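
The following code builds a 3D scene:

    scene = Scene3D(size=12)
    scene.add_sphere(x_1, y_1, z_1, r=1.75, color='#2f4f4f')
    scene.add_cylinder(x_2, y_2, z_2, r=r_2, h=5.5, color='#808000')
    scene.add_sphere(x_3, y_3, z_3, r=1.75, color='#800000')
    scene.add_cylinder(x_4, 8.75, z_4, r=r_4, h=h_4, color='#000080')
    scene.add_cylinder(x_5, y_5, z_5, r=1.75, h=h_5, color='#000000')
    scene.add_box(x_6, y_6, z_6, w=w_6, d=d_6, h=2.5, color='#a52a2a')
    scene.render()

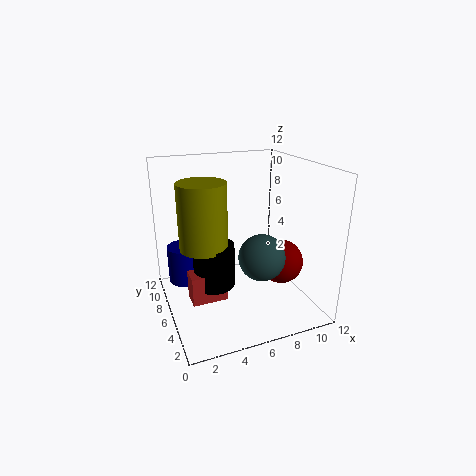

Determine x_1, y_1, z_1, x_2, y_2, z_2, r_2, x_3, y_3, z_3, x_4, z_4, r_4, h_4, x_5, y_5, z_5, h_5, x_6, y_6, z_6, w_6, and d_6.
x_1 = 6.5
y_1 = 2.5
z_1 = 5.75
x_2 = 3.25
y_2 = 6.75
z_2 = 5.25
r_2 = 2
x_3 = 8.75
y_3 = 3.5
z_3 = 4.5
x_4 = 2
z_4 = 1.5
r_4 = 1.5
h_4 = 3.25
x_5 = 4
y_5 = 6.5
z_5 = 1.75
h_5 = 3.75
x_6 = 1.75
y_6 = 5.25
z_6 = 0.75
w_6 = 3
d_6 = 1.75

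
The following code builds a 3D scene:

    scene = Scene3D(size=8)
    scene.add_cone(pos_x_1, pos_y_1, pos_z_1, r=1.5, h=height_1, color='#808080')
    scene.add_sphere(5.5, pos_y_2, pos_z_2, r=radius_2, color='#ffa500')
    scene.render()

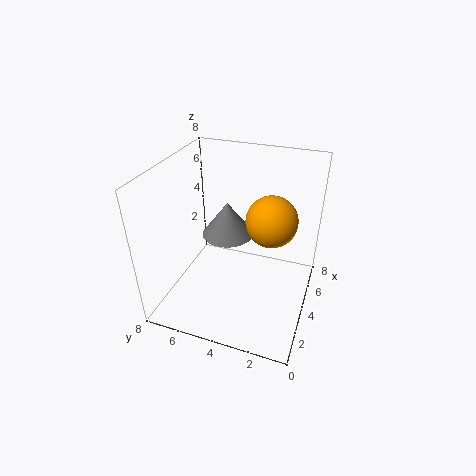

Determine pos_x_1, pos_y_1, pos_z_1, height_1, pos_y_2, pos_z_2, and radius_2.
pos_x_1 = 5; pos_y_1 = 5; pos_z_1 = 3.5; height_1 = 2; pos_y_2 = 2.5; pos_z_2 = 4.5; radius_2 = 1.5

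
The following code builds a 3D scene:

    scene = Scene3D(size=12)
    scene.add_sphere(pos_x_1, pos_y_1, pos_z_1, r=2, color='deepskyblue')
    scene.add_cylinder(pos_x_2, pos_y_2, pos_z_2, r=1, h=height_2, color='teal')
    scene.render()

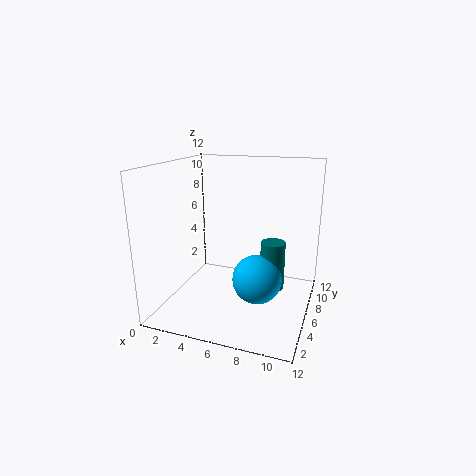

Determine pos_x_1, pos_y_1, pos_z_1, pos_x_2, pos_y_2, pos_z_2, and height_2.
pos_x_1 = 8; pos_y_1 = 5; pos_z_1 = 3; pos_x_2 = 9; pos_y_2 = 6; pos_z_2 = 2; height_2 = 4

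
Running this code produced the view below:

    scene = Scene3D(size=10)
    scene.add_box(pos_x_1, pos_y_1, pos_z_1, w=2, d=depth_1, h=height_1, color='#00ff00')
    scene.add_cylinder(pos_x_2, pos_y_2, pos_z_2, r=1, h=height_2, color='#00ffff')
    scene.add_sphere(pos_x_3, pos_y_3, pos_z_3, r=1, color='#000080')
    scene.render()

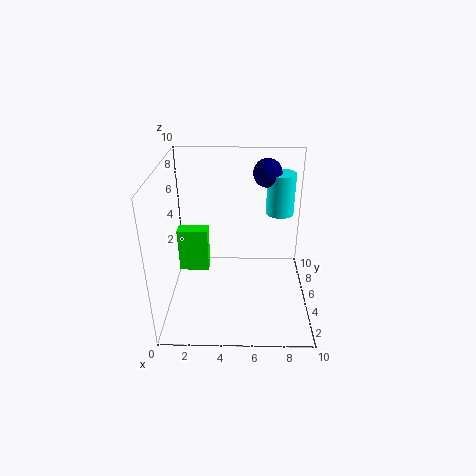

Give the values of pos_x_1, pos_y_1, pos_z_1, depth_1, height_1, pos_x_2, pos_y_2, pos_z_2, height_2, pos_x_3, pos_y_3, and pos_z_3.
pos_x_1 = 1; pos_y_1 = 4; pos_z_1 = 3; depth_1 = 1; height_1 = 3; pos_x_2 = 8; pos_y_2 = 7; pos_z_2 = 6; height_2 = 3; pos_x_3 = 7; pos_y_3 = 7; pos_z_3 = 9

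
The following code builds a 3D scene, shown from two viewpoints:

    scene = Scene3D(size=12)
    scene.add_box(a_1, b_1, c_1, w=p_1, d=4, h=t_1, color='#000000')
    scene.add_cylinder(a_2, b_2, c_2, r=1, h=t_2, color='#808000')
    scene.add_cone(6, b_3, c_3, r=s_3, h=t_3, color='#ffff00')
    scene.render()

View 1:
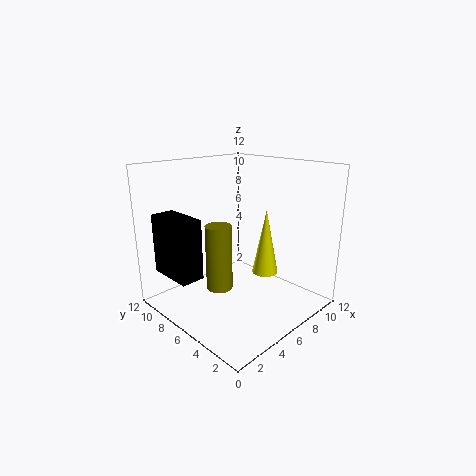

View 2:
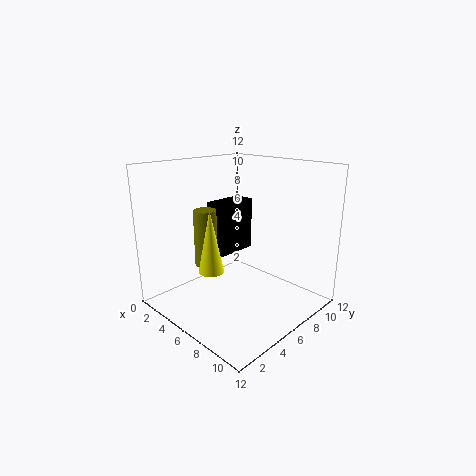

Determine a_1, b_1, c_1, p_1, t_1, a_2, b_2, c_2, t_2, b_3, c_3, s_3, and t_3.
a_1 = 1
b_1 = 7
c_1 = 3
p_1 = 2
t_1 = 5
a_2 = 3
b_2 = 5
c_2 = 3
t_2 = 5
b_3 = 3
c_3 = 4
s_3 = 1
t_3 = 5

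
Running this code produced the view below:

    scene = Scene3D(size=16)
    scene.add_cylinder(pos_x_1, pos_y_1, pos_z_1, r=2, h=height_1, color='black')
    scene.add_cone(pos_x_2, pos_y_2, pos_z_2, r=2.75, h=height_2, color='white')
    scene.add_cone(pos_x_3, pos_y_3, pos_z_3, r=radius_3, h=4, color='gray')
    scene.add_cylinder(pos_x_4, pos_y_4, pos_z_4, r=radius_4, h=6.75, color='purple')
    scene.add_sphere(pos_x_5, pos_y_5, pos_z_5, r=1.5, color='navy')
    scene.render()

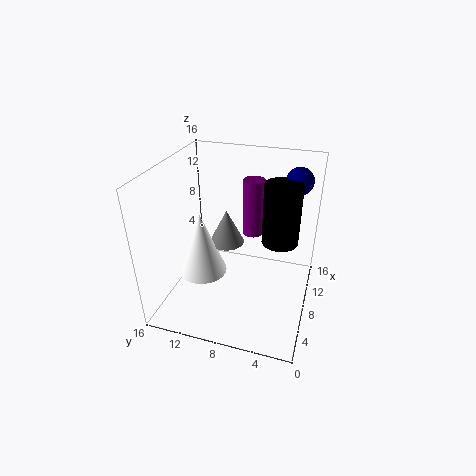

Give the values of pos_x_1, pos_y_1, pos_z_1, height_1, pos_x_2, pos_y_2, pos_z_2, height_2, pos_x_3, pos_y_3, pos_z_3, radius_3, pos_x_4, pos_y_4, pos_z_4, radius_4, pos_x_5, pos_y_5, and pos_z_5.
pos_x_1 = 9; pos_y_1 = 3.5; pos_z_1 = 7.75; height_1 = 6.75; pos_x_2 = 7; pos_y_2 = 12; pos_z_2 = 3.5; height_2 = 7.25; pos_x_3 = 9.25; pos_y_3 = 9.75; pos_z_3 = 6.5; radius_3 = 2; pos_x_4 = 11.75; pos_y_4 = 7.25; pos_z_4 = 6.75; radius_4 = 1.25; pos_x_5 = 11.5; pos_y_5 = 2.25; pos_z_5 = 14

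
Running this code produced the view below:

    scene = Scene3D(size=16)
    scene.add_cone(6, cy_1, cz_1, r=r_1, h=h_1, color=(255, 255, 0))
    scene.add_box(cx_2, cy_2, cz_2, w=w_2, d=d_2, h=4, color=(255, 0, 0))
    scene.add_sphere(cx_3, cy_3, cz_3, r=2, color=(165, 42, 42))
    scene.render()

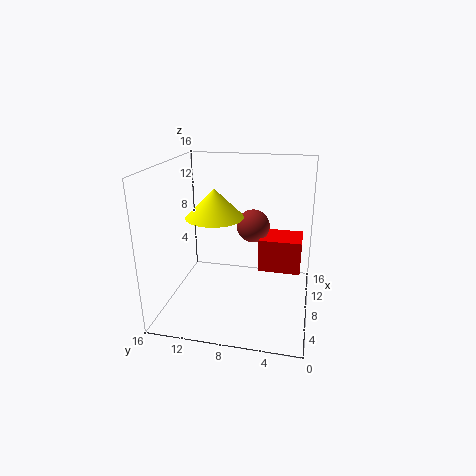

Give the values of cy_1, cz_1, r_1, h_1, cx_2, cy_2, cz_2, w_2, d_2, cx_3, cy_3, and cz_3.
cy_1 = 10, cz_1 = 11, r_1 = 3, h_1 = 3, cx_2 = 10, cy_2 = 1, cz_2 = 3, w_2 = 4, d_2 = 5, cx_3 = 12, cy_3 = 7, cz_3 = 8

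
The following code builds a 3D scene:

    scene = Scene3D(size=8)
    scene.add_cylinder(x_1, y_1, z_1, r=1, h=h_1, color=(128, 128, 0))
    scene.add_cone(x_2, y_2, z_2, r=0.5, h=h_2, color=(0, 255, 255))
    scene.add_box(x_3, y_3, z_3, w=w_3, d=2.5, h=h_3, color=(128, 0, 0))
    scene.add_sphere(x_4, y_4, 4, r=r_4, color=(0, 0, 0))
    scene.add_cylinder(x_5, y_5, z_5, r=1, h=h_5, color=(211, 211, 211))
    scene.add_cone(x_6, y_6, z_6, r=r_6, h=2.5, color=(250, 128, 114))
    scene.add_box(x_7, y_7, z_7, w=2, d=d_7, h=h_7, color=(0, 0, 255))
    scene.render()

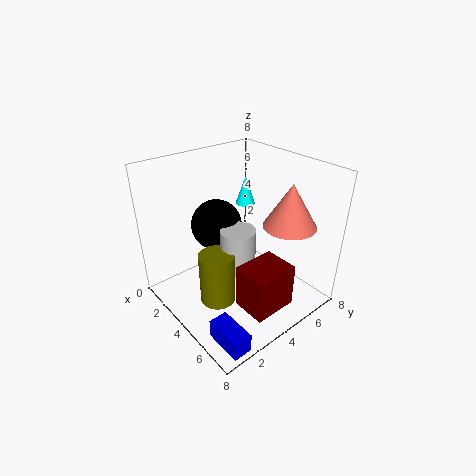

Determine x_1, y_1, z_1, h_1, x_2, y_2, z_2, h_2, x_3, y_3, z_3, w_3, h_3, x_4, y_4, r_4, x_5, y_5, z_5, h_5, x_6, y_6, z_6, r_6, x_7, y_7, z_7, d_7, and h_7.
x_1 = 4
y_1 = 2.5
z_1 = 0.5
h_1 = 3
x_2 = 4
y_2 = 4.5
z_2 = 6
h_2 = 1.5
x_3 = 5
y_3 = 3
z_3 = 0.5
w_3 = 2
h_3 = 2.5
x_4 = 2
y_4 = 4
r_4 = 1.5
x_5 = 4
y_5 = 4
z_5 = 2
h_5 = 2.5
x_6 = 5.5
y_6 = 6.5
z_6 = 4.5
r_6 = 1.5
x_7 = 6
y_7 = 0.5
z_7 = 0.5
d_7 = 1
h_7 = 1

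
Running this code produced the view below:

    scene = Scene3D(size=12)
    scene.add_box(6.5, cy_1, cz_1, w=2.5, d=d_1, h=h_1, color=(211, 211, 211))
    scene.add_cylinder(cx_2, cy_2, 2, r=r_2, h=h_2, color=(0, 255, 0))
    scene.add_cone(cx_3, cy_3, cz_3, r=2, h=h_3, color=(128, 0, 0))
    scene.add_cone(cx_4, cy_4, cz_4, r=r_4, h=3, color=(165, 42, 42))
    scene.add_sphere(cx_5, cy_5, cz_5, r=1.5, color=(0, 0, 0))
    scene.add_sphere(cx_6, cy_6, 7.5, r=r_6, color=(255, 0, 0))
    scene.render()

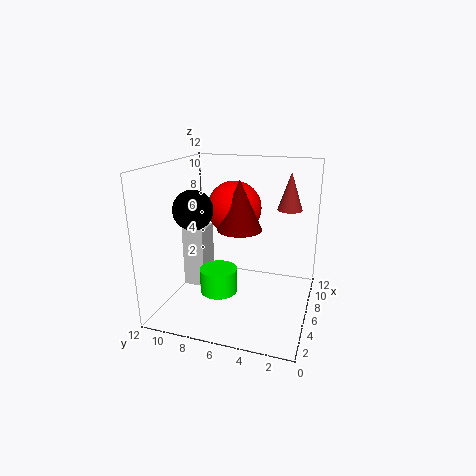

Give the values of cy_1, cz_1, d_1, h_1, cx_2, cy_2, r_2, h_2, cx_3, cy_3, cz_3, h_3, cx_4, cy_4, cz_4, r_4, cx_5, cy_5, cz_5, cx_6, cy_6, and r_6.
cy_1 = 9.5
cz_1 = 0.5
d_1 = 2
h_1 = 5.5
cx_2 = 4
cy_2 = 7
r_2 = 1.5
h_2 = 2
cx_3 = 8
cy_3 = 6.5
cz_3 = 6
h_3 = 4.5
cx_4 = 7
cy_4 = 2
cz_4 = 8.5
r_4 = 1
cx_5 = 3
cy_5 = 8.5
cz_5 = 9
cx_6 = 9.5
cy_6 = 7.5
r_6 = 2.5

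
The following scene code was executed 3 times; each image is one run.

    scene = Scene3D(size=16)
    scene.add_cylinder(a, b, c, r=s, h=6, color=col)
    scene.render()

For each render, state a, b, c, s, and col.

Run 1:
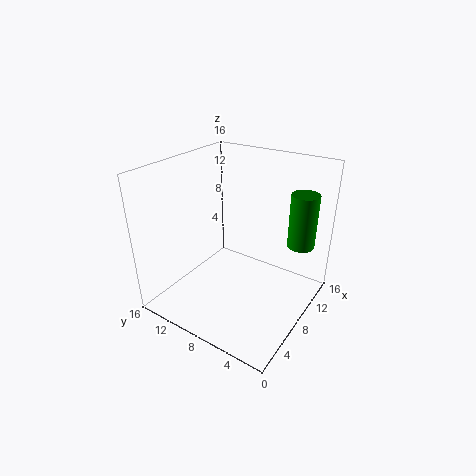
a = 11.5
b = 2
c = 7.25
s = 1.5
col = 'green'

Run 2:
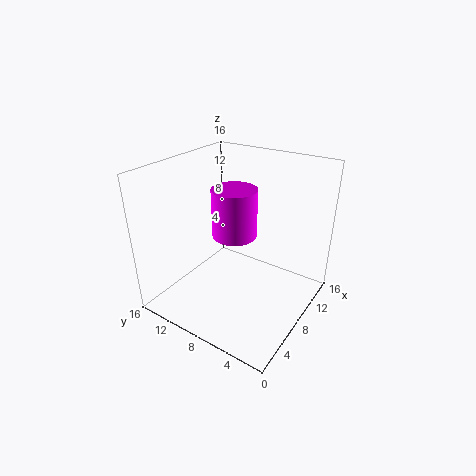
a = 11
b = 10.5
c = 6.25
s = 2.75
col = 'magenta'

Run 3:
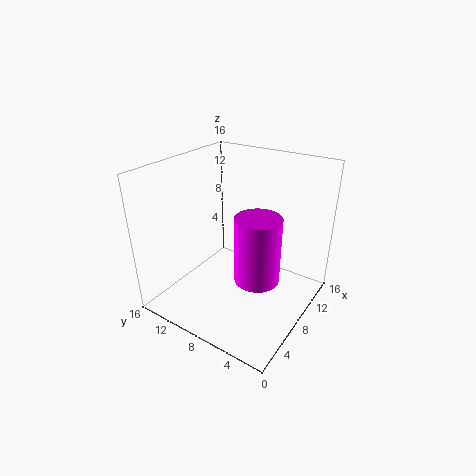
a = 2.75
b = 2.5
c = 8
s = 2
col = 'magenta'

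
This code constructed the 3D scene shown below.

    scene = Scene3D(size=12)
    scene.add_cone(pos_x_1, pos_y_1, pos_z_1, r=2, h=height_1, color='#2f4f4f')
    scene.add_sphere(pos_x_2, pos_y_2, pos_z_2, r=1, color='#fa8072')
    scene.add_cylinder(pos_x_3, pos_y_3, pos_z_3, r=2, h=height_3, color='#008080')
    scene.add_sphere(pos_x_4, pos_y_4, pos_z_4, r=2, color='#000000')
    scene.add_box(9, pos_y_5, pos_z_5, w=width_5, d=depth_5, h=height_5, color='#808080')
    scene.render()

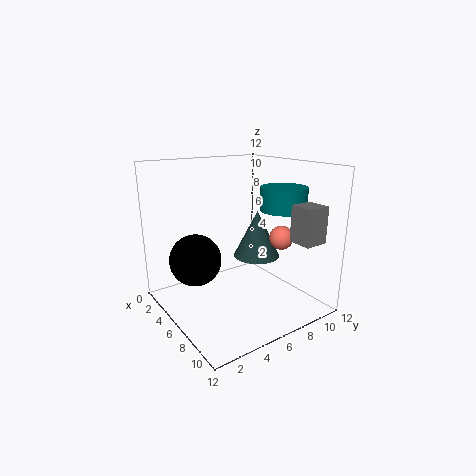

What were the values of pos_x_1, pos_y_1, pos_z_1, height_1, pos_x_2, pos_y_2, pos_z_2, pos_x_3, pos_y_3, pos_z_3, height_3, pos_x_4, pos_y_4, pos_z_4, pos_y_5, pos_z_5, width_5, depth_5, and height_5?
pos_x_1 = 6
pos_y_1 = 8
pos_z_1 = 4
height_1 = 4
pos_x_2 = 8
pos_y_2 = 9
pos_z_2 = 6
pos_x_3 = 7
pos_y_3 = 10
pos_z_3 = 8
height_3 = 2
pos_x_4 = 6
pos_y_4 = 2
pos_z_4 = 5
pos_y_5 = 9
pos_z_5 = 6
width_5 = 2
depth_5 = 2
height_5 = 3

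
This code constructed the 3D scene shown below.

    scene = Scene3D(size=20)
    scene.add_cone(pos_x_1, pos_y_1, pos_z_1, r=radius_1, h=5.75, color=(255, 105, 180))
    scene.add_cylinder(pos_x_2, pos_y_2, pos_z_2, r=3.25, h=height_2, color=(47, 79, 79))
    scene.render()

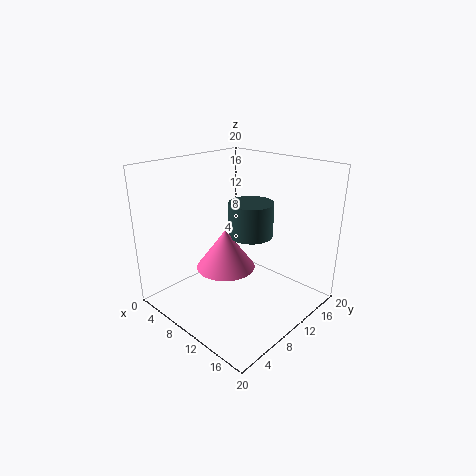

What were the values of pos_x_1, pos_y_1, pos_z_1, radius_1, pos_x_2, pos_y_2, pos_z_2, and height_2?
pos_x_1 = 8; pos_y_1 = 9.5; pos_z_1 = 5; radius_1 = 4.25; pos_x_2 = 9.5; pos_y_2 = 13.25; pos_z_2 = 9.25; height_2 = 5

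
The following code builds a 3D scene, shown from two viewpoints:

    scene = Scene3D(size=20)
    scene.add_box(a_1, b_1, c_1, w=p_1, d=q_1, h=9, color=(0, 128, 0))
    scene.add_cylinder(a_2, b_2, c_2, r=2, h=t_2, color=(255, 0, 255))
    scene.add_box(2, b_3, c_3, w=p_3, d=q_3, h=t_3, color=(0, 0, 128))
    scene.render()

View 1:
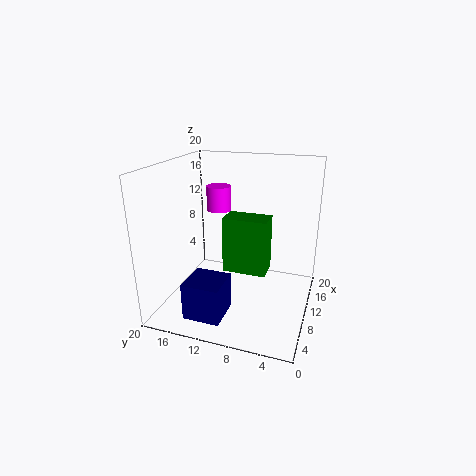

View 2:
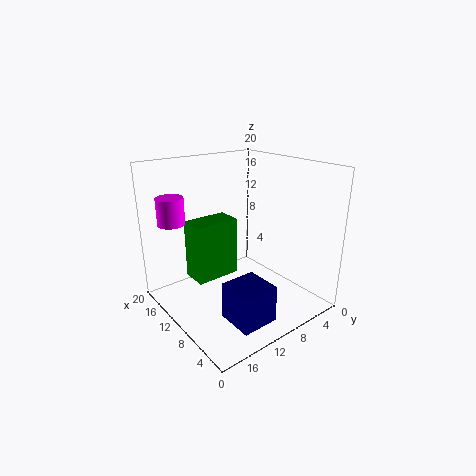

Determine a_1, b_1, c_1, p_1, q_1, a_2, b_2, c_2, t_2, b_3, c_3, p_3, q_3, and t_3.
a_1 = 14; b_1 = 7; c_1 = 2; p_1 = 4; q_1 = 7; a_2 = 18; b_2 = 16; c_2 = 11; t_2 = 4; b_3 = 10; c_3 = 1; p_3 = 5; q_3 = 5; t_3 = 5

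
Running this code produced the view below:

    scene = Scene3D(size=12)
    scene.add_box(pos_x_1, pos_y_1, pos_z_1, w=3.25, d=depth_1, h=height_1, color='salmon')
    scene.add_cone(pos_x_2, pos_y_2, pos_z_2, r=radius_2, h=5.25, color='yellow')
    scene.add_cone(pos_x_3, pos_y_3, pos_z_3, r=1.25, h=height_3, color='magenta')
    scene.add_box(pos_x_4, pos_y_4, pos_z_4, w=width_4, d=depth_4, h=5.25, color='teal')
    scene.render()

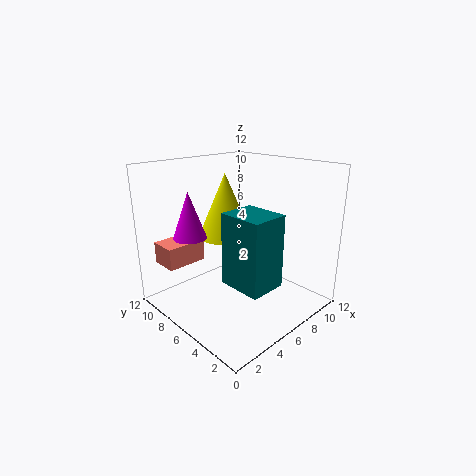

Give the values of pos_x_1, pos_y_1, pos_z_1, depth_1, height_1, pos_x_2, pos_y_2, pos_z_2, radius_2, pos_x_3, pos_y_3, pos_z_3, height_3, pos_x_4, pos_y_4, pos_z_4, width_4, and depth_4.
pos_x_1 = 0.5, pos_y_1 = 7.75, pos_z_1 = 4.25, depth_1 = 2.25, height_1 = 1.75, pos_x_2 = 5.75, pos_y_2 = 7.25, pos_z_2 = 6, radius_2 = 2.25, pos_x_3 = 1.75, pos_y_3 = 6.75, pos_z_3 = 7, height_3 = 3.5, pos_x_4 = 2.25, pos_y_4 = 0.5, pos_z_4 = 4.25, width_4 = 2.75, depth_4 = 3.25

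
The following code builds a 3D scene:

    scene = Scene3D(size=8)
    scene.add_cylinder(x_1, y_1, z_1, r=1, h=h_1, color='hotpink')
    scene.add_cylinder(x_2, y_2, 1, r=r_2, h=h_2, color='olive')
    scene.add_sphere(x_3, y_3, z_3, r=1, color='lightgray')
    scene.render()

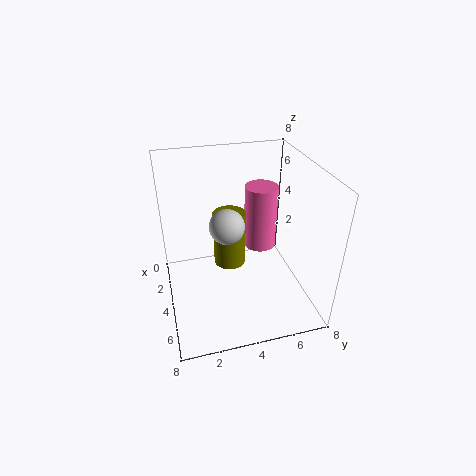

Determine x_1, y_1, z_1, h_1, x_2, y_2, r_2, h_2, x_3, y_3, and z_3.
x_1 = 2, y_1 = 6, z_1 = 2, h_1 = 4, x_2 = 2, y_2 = 4, r_2 = 1, h_2 = 3.5, x_3 = 3.5, y_3 = 3.5, z_3 = 4.5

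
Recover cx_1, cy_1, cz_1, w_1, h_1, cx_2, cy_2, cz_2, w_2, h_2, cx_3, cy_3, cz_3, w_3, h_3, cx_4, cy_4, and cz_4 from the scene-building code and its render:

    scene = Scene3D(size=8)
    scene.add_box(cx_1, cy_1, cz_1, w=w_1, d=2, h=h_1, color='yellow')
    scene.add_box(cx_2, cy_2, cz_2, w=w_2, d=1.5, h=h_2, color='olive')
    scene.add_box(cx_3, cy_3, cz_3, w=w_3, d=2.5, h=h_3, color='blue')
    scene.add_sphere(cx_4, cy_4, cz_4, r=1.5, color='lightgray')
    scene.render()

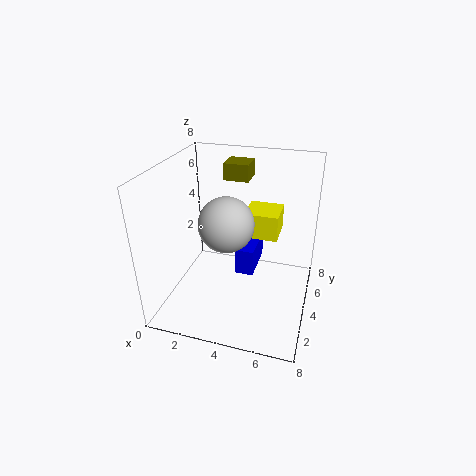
cx_1 = 4; cy_1 = 5; cz_1 = 3.5; w_1 = 2; h_1 = 1.5; cx_2 = 2.5; cy_2 = 6; cz_2 = 6.5; w_2 = 1.5; h_2 = 1; cx_3 = 4; cy_3 = 3.5; cz_3 = 2; w_3 = 1; h_3 = 1.5; cx_4 = 3.5; cy_4 = 3.5; cz_4 = 5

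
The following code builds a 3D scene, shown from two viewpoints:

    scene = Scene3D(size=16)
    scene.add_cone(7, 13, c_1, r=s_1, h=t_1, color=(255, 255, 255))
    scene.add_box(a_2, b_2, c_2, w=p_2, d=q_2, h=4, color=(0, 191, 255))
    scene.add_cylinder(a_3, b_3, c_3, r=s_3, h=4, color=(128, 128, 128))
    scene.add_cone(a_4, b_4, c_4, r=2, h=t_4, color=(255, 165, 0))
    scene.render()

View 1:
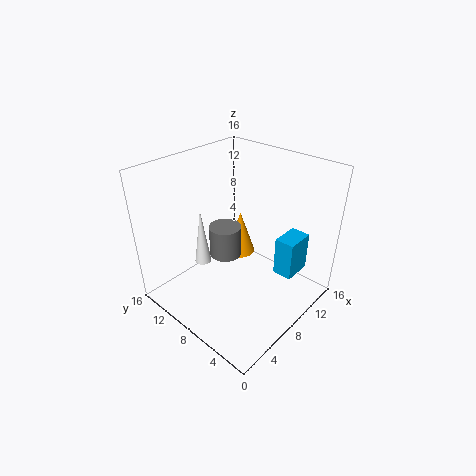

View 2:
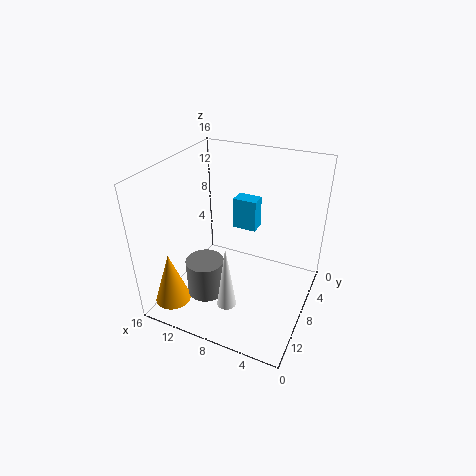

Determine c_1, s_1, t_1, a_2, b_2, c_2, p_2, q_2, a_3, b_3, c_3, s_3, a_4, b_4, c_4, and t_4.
c_1 = 3; s_1 = 1; t_1 = 7; a_2 = 8; b_2 = 1; c_2 = 6; p_2 = 3; q_2 = 2; a_3 = 10; b_3 = 12; c_3 = 3; s_3 = 2; a_4 = 14; b_4 = 13; c_4 = 1; t_4 = 6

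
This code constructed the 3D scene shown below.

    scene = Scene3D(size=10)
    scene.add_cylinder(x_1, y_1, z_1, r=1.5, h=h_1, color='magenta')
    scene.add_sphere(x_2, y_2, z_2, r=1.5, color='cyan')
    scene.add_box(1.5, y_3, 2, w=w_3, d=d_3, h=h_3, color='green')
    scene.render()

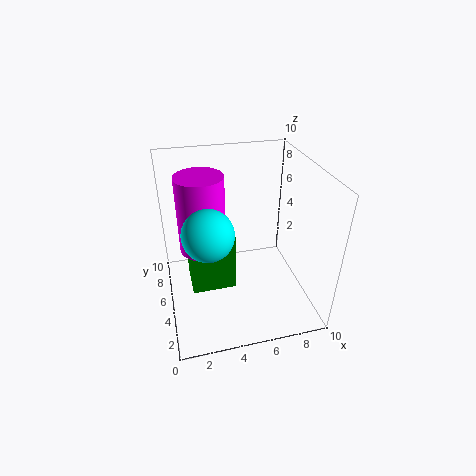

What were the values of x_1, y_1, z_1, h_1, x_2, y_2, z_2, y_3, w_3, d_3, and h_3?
x_1 = 2.5, y_1 = 4.5, z_1 = 5, h_1 = 5, x_2 = 2.5, y_2 = 2, z_2 = 7.5, y_3 = 3.5, w_3 = 3, d_3 = 2.5, h_3 = 4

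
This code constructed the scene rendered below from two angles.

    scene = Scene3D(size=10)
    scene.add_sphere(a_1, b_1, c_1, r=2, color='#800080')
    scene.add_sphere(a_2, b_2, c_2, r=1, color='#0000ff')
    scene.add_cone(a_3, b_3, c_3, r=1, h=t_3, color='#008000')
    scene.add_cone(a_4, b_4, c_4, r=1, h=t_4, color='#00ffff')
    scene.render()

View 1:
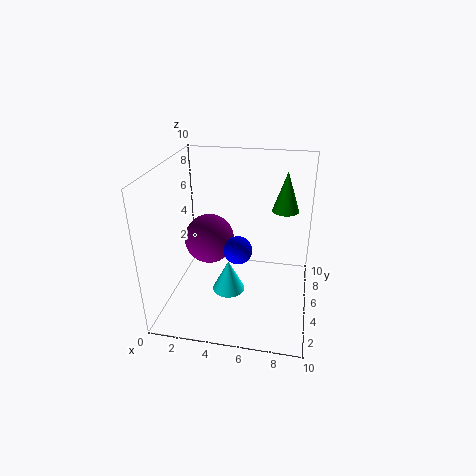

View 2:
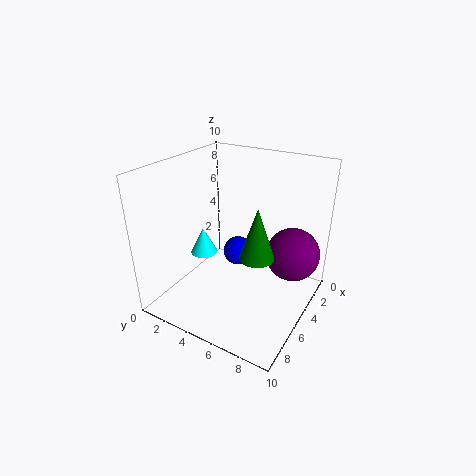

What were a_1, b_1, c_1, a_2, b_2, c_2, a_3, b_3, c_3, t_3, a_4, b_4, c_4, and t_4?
a_1 = 2
b_1 = 8
c_1 = 3
a_2 = 5
b_2 = 5
c_2 = 4
a_3 = 8
b_3 = 8
c_3 = 6
t_3 = 3
a_4 = 5
b_4 = 2
c_4 = 3
t_4 = 2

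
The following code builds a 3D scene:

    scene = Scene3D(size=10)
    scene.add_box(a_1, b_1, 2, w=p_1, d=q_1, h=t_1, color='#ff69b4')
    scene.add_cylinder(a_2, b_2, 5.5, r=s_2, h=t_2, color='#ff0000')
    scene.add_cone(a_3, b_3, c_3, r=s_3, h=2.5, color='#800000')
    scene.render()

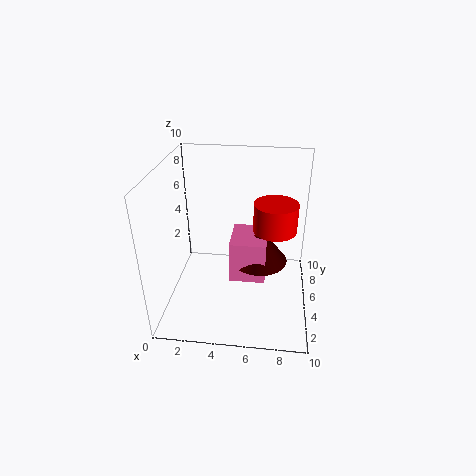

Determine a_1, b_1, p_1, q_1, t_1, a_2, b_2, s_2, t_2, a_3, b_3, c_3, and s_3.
a_1 = 4.5
b_1 = 4
p_1 = 2.5
q_1 = 3
t_1 = 3
a_2 = 7.5
b_2 = 5.5
s_2 = 1.5
t_2 = 2
a_3 = 6.5
b_3 = 5.5
c_3 = 3
s_3 = 2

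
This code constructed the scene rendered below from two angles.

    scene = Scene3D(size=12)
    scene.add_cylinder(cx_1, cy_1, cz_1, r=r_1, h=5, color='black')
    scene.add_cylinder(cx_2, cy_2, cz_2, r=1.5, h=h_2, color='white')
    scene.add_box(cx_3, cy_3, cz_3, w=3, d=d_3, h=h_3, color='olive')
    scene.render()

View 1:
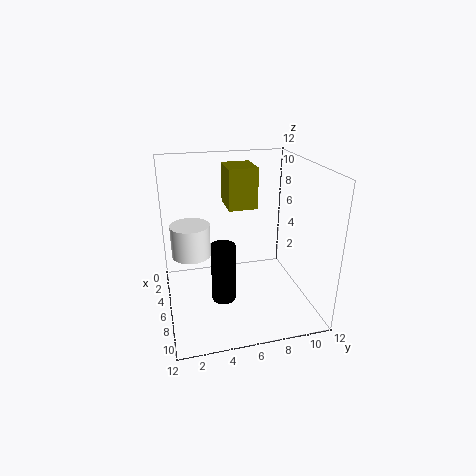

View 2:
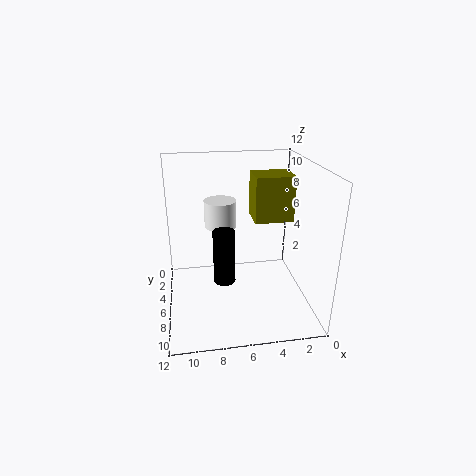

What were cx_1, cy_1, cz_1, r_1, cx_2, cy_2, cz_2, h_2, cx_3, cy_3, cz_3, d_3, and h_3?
cx_1 = 7
cy_1 = 4.5
cz_1 = 1
r_1 = 1
cx_2 = 7
cy_2 = 2
cz_2 = 5.5
h_2 = 2.5
cx_3 = 2
cy_3 = 5.5
cz_3 = 8
d_3 = 2.5
h_3 = 3.5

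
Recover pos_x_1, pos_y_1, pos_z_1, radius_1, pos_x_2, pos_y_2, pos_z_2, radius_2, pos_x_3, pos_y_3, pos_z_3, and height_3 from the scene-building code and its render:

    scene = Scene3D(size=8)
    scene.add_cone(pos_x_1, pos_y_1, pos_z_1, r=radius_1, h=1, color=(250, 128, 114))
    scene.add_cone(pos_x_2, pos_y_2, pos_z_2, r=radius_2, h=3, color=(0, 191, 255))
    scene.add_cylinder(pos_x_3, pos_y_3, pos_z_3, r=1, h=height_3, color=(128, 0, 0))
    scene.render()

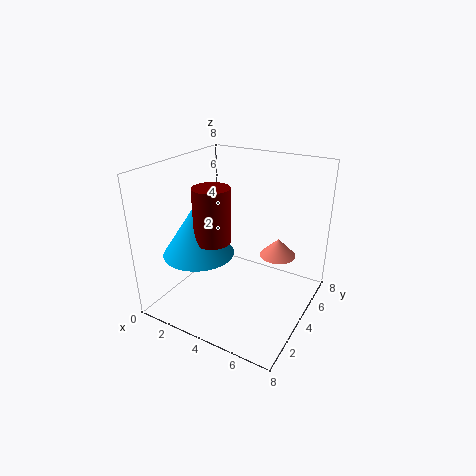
pos_x_1 = 6, pos_y_1 = 5, pos_z_1 = 3, radius_1 = 1, pos_x_2 = 2, pos_y_2 = 3, pos_z_2 = 3, radius_2 = 2, pos_x_3 = 3, pos_y_3 = 3, pos_z_3 = 4, height_3 = 3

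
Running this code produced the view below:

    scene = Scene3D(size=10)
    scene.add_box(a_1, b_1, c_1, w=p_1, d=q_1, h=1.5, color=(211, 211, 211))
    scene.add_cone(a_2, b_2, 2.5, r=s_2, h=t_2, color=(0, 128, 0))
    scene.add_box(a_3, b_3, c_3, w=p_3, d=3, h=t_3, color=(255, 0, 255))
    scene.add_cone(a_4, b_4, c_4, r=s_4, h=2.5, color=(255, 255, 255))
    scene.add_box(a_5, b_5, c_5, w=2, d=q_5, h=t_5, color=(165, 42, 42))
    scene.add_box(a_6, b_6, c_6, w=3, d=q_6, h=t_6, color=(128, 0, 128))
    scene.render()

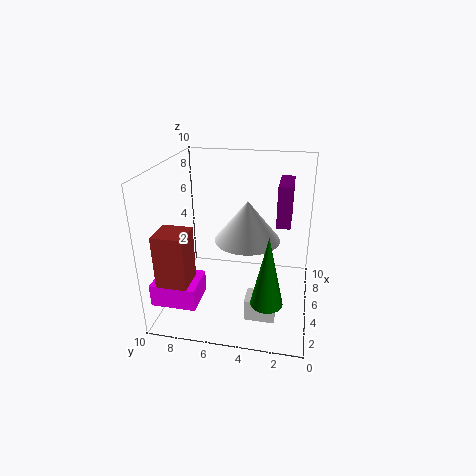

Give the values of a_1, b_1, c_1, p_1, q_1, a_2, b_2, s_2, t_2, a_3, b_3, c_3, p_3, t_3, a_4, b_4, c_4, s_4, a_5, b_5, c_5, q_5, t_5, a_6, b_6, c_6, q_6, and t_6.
a_1 = 2, b_1 = 2, c_1 = 0.5, p_1 = 1.5, q_1 = 2, a_2 = 1.5, b_2 = 2.5, s_2 = 1, t_2 = 4.5, a_3 = 1, b_3 = 7, c_3 = 1.5, p_3 = 2.5, t_3 = 1.5, a_4 = 3, b_4 = 4, c_4 = 6, s_4 = 2, a_5 = 1, b_5 = 7.5, c_5 = 2, q_5 = 2, t_5 = 4.5, a_6 = 6, b_6 = 1.5, c_6 = 5.5, q_6 = 1, t_6 = 3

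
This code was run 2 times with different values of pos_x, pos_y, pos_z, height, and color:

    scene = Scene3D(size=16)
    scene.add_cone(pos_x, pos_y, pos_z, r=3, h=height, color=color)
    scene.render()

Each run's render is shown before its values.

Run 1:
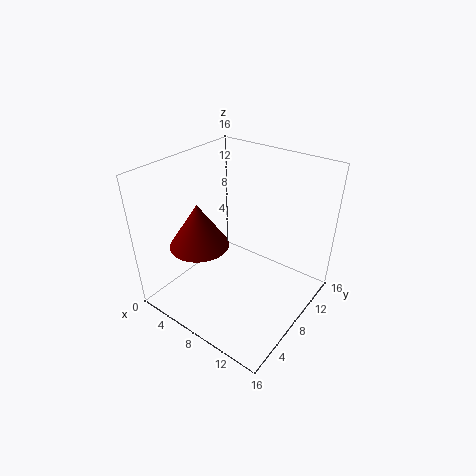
pos_x = 6.5, pos_y = 3.5, pos_z = 9, height = 4.5, color = 'maroon'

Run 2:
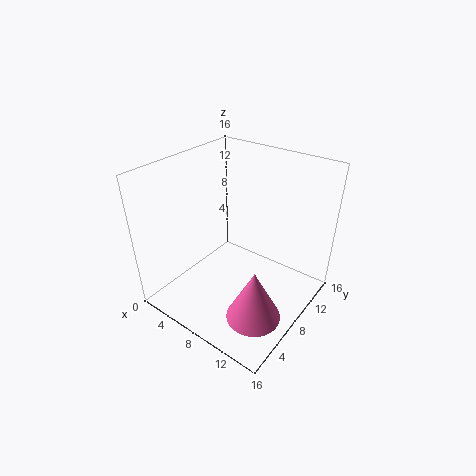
pos_x = 12, pos_y = 5.5, pos_z = 0.5, height = 6, color = 'hotpink'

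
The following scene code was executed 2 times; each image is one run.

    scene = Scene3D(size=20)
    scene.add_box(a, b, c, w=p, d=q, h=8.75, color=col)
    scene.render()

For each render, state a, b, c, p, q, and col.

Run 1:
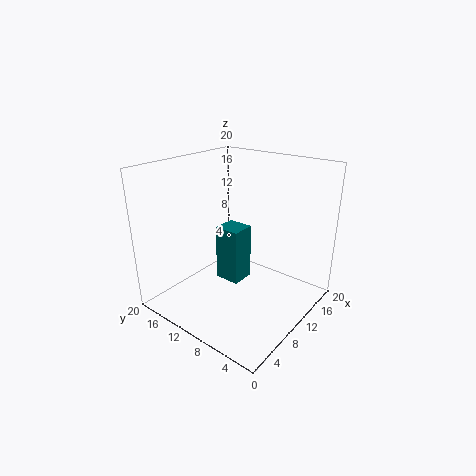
a = 11.75
b = 11.75
c = 0.75
p = 3.75
q = 4
col = 'teal'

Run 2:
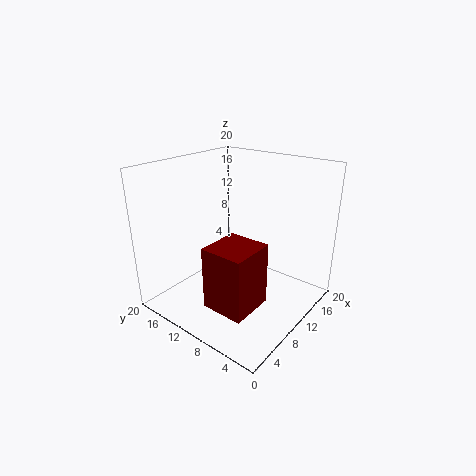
a = 3.75
b = 5
c = 1.75
p = 6.25
q = 6
col = 'maroon'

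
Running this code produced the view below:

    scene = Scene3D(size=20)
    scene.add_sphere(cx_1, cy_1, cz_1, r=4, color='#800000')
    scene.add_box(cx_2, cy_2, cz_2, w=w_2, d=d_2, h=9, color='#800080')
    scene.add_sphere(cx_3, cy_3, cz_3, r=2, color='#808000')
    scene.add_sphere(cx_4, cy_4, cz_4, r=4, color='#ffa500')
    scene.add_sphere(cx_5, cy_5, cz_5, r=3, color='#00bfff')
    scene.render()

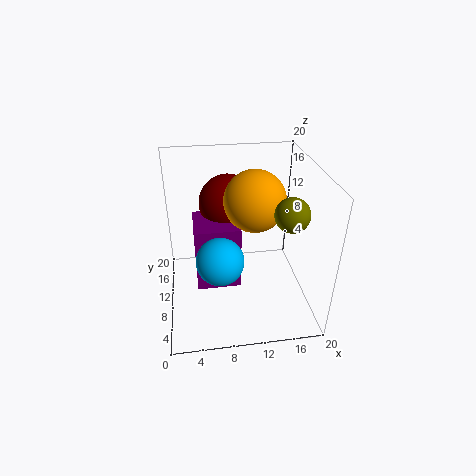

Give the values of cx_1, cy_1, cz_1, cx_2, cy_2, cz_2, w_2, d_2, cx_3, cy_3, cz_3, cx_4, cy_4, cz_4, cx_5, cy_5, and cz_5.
cx_1 = 9
cy_1 = 13
cz_1 = 14
cx_2 = 4
cy_2 = 7
cz_2 = 4
w_2 = 6
d_2 = 6
cx_3 = 15
cy_3 = 3
cz_3 = 17
cx_4 = 12
cy_4 = 9
cz_4 = 16
cx_5 = 7
cy_5 = 5
cz_5 = 10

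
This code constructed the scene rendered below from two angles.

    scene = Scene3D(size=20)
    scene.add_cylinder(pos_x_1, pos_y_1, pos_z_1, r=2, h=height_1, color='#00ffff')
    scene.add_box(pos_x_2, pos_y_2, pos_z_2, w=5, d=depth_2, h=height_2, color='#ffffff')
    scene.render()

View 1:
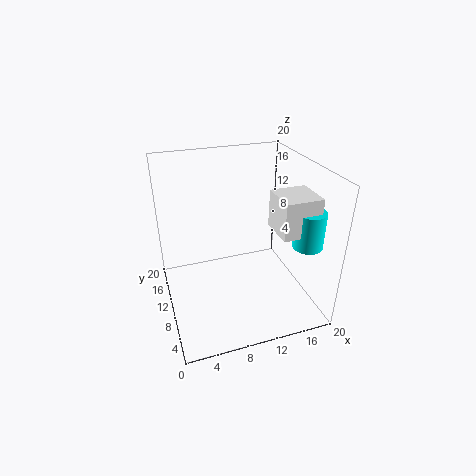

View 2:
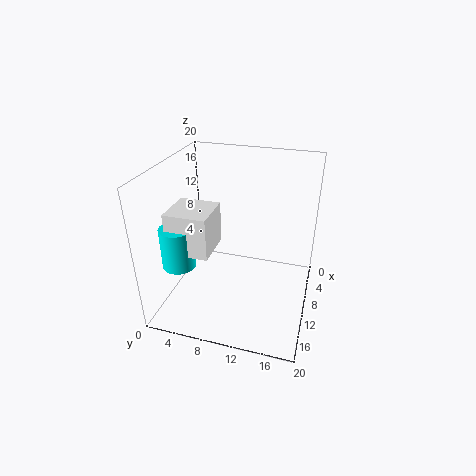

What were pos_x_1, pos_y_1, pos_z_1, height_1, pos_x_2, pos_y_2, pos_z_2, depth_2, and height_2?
pos_x_1 = 18, pos_y_1 = 5, pos_z_1 = 10, height_1 = 5, pos_x_2 = 14, pos_y_2 = 4, pos_z_2 = 12, depth_2 = 5, height_2 = 5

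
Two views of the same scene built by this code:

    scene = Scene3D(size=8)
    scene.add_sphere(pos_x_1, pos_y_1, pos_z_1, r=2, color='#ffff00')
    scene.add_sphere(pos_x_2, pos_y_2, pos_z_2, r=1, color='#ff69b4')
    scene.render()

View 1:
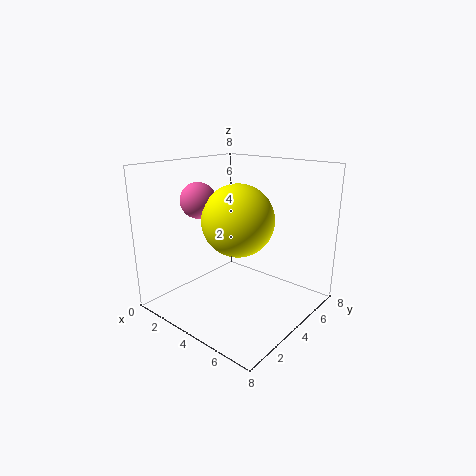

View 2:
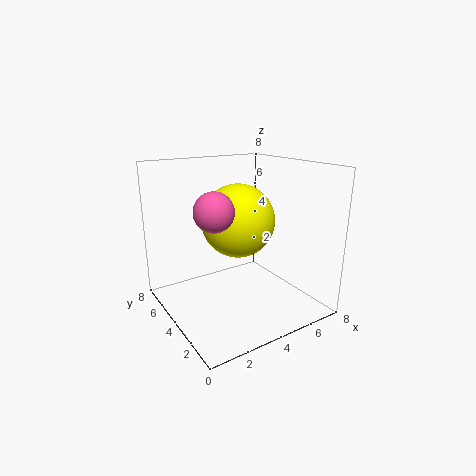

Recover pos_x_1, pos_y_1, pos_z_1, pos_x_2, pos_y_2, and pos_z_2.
pos_x_1 = 4, pos_y_1 = 4, pos_z_1 = 5, pos_x_2 = 2, pos_y_2 = 3, pos_z_2 = 6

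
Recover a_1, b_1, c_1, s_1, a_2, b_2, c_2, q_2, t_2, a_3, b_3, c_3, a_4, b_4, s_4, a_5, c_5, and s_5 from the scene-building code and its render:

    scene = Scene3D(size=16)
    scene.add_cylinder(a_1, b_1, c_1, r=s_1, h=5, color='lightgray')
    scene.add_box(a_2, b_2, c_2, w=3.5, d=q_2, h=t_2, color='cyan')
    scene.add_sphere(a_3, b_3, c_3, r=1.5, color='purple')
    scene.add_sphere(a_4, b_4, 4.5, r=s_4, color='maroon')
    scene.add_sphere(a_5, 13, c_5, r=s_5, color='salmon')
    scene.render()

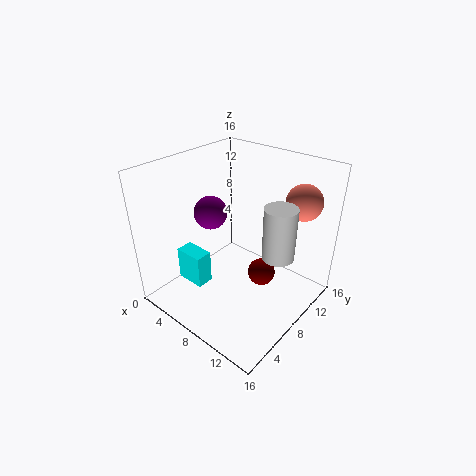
a_1 = 14.5, b_1 = 6, c_1 = 9.5, s_1 = 1.5, a_2 = 1.5, b_2 = 4.5, c_2 = 1.5, q_2 = 2, t_2 = 4, a_3 = 9, b_3 = 3, c_3 = 13.5, a_4 = 11, b_4 = 8.5, s_4 = 1.5, a_5 = 13, c_5 = 12, s_5 = 2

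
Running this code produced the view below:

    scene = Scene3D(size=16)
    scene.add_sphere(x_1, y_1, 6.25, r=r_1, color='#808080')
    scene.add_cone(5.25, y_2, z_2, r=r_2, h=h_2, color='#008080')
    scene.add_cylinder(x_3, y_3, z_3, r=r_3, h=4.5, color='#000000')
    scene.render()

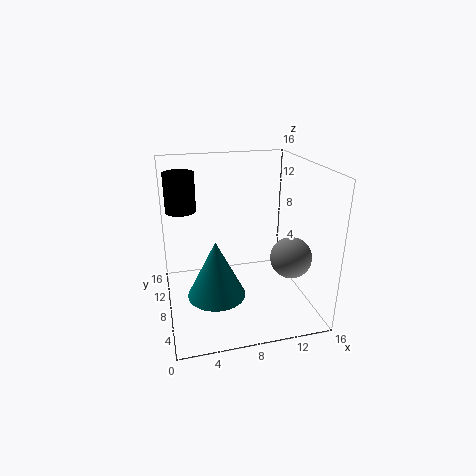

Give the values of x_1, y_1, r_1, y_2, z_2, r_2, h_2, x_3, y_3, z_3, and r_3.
x_1 = 13.25; y_1 = 5.25; r_1 = 2.25; y_2 = 7; z_2 = 1.75; r_2 = 3.25; h_2 = 6.5; x_3 = 2.25; y_3 = 12; z_3 = 10.25; r_3 = 1.75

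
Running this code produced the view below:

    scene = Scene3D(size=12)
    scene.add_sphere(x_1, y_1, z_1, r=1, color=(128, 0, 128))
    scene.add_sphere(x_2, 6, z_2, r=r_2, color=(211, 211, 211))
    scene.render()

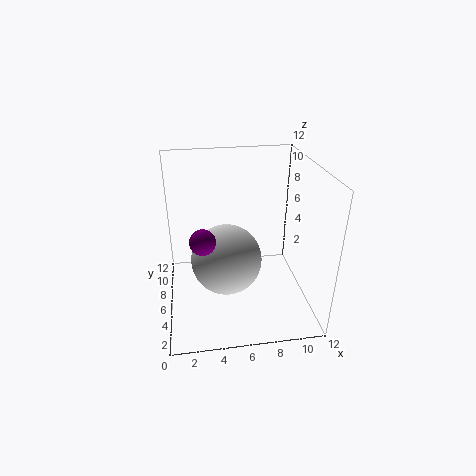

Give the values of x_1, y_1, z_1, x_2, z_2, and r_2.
x_1 = 3; y_1 = 4; z_1 = 7; x_2 = 5; z_2 = 4; r_2 = 3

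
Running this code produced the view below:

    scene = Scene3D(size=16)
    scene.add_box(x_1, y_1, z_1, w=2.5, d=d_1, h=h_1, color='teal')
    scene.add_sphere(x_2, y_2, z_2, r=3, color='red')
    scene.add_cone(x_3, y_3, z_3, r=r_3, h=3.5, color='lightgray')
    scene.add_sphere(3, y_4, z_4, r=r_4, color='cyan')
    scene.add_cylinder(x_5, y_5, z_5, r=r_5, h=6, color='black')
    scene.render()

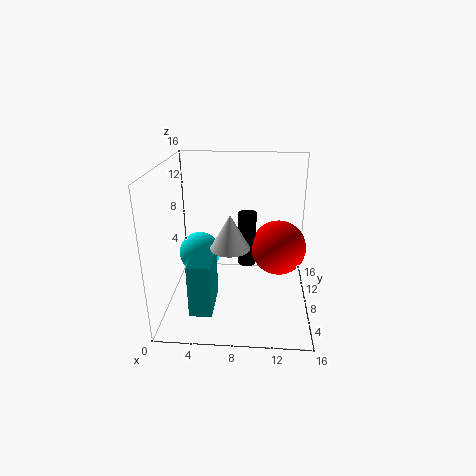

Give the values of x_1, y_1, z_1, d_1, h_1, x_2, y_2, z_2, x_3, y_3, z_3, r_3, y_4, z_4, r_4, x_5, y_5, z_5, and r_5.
x_1 = 3, y_1 = 3.5, z_1 = 0.5, d_1 = 5, h_1 = 6, x_2 = 12.5, y_2 = 8, z_2 = 7, x_3 = 7.5, y_3 = 4.5, z_3 = 8.5, r_3 = 2, y_4 = 11, z_4 = 4.5, r_4 = 2.5, x_5 = 9, y_5 = 8, z_5 = 5, r_5 = 1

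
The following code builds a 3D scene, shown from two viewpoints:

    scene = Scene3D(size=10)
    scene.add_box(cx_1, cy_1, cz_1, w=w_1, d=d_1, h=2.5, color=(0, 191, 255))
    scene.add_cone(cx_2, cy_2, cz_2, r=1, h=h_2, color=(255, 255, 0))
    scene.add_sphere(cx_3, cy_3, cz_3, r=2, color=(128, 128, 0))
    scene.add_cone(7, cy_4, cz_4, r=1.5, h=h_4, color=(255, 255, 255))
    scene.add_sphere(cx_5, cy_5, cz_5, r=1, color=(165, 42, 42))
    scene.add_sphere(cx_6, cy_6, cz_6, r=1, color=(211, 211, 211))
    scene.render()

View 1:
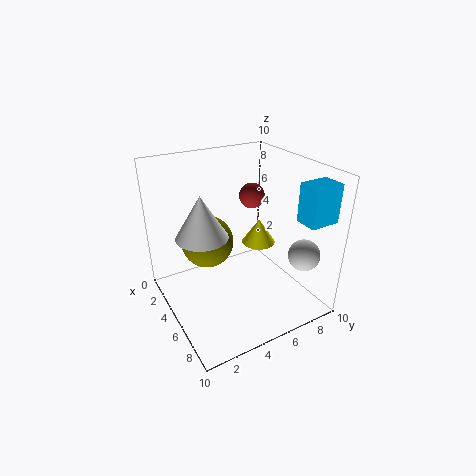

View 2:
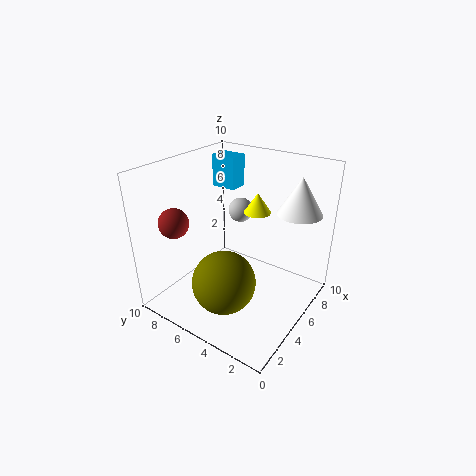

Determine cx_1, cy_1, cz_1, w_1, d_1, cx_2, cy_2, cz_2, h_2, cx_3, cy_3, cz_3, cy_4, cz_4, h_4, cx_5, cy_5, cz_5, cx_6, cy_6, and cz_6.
cx_1 = 8; cy_1 = 7.5; cz_1 = 7; w_1 = 1.5; d_1 = 2; cx_2 = 7.5; cy_2 = 5; cz_2 = 6; h_2 = 1.5; cx_3 = 2; cy_3 = 4; cz_3 = 3.5; cy_4 = 1.5; cz_4 = 7; h_4 = 2.5; cx_5 = 2; cy_5 = 8; cz_5 = 6.5; cx_6 = 9; cy_6 = 7.5; cz_6 = 5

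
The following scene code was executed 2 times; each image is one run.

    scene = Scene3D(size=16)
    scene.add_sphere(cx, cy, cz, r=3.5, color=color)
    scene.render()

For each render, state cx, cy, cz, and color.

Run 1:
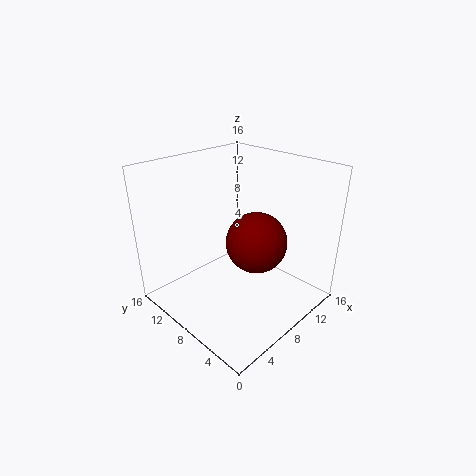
cx = 10; cy = 7; cz = 7; color = 'maroon'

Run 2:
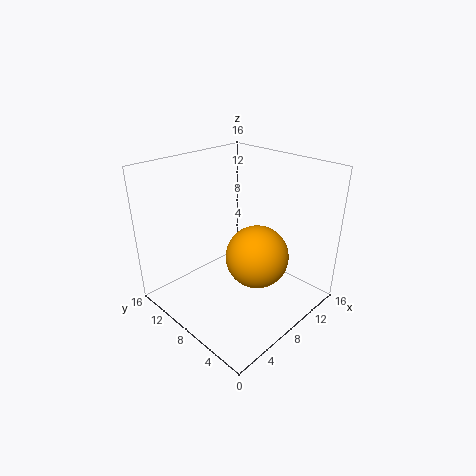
cx = 9; cy = 6; cz = 6; color = 'orange'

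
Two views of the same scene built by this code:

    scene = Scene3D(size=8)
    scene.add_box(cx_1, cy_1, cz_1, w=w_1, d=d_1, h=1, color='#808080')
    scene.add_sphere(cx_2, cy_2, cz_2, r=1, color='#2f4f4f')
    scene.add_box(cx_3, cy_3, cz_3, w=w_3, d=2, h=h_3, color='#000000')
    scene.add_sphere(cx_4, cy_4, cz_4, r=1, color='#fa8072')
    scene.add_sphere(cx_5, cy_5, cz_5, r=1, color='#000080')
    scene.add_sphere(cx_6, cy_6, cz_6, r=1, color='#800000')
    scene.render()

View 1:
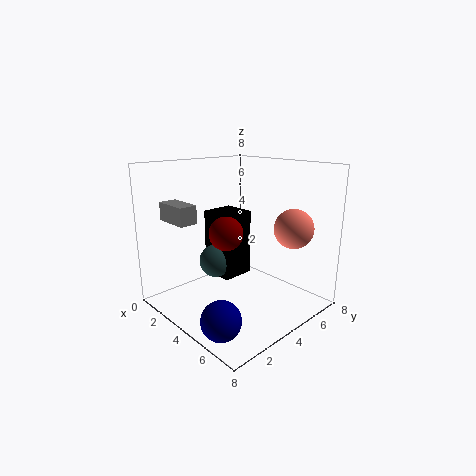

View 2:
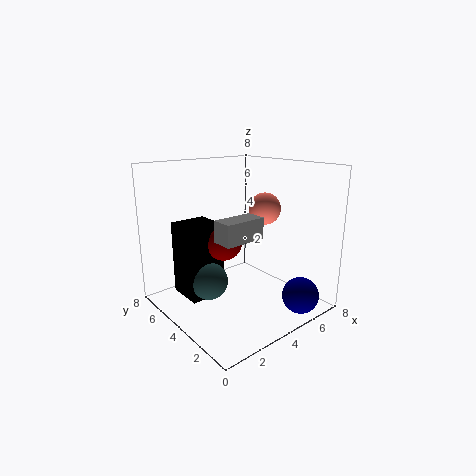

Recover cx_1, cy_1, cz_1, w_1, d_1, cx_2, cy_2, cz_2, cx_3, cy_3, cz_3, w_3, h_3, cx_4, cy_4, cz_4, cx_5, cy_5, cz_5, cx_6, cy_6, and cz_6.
cx_1 = 1
cy_1 = 1
cz_1 = 5
w_1 = 2
d_1 = 1
cx_2 = 2
cy_2 = 4
cz_2 = 2
cx_3 = 1
cy_3 = 4
cz_3 = 1
w_3 = 2
h_3 = 4
cx_4 = 7
cy_4 = 5
cz_4 = 5
cx_5 = 6
cy_5 = 1
cz_5 = 1
cx_6 = 3
cy_6 = 4
cz_6 = 4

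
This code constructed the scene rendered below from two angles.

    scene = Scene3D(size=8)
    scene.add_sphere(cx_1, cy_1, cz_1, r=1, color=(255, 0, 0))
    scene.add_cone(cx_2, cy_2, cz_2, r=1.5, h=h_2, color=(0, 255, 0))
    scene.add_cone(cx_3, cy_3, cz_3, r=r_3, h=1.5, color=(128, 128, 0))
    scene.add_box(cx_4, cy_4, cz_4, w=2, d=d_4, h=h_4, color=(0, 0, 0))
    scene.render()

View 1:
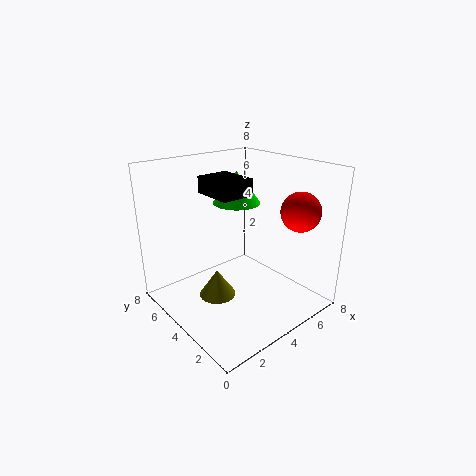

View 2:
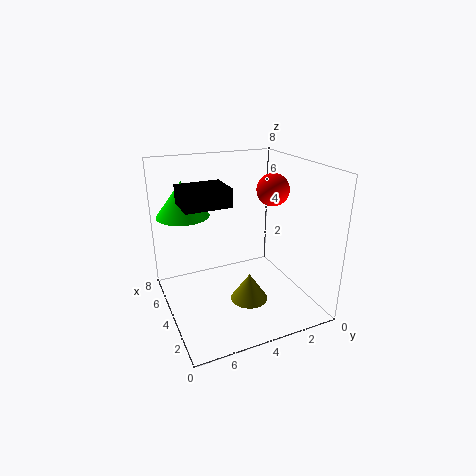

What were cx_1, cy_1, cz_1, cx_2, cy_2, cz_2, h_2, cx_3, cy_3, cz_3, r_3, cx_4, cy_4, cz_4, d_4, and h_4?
cx_1 = 5.5; cy_1 = 1; cz_1 = 6; cx_2 = 6; cy_2 = 6.5; cz_2 = 5; h_2 = 2; cx_3 = 2.5; cy_3 = 4; cz_3 = 1; r_3 = 1; cx_4 = 3.5; cy_4 = 4.5; cz_4 = 6; d_4 = 2.5; h_4 = 1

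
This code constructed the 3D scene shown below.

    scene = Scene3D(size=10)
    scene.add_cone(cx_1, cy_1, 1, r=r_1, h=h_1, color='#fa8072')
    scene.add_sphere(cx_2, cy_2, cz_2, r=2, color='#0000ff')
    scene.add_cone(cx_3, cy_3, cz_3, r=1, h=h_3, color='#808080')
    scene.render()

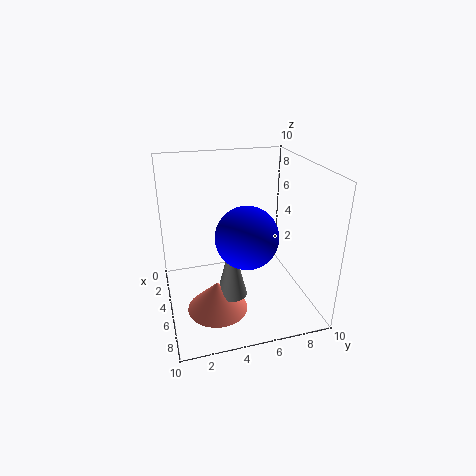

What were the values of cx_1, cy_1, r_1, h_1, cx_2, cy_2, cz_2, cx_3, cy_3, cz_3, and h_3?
cx_1 = 7, cy_1 = 3, r_1 = 2, h_1 = 2, cx_2 = 7, cy_2 = 5, cz_2 = 6, cx_3 = 7, cy_3 = 4, cz_3 = 2, h_3 = 4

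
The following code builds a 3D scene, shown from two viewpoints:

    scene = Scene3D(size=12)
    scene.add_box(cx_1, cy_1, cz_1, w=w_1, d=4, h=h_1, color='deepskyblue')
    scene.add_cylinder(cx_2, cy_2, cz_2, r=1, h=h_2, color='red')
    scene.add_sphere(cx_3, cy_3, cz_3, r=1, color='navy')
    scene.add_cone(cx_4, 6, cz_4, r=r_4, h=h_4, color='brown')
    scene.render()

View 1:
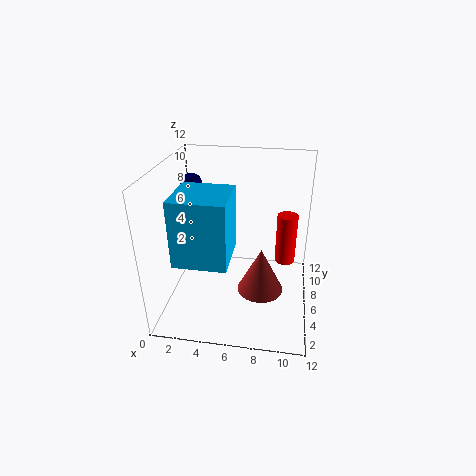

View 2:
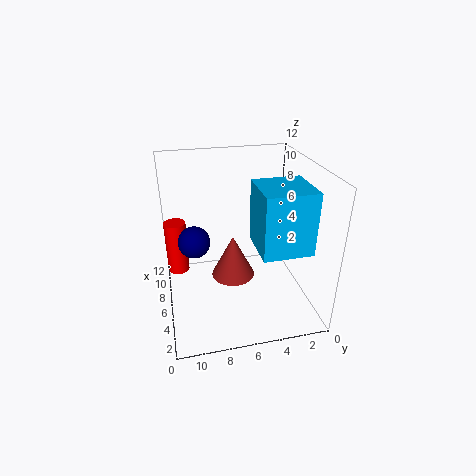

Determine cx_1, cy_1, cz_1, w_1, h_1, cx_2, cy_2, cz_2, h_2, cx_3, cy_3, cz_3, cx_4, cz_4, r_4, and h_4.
cx_1 = 2, cy_1 = 1, cz_1 = 6, w_1 = 4, h_1 = 5, cx_2 = 10, cy_2 = 11, cz_2 = 1, h_2 = 5, cx_3 = 1, cy_3 = 10, cz_3 = 9, cx_4 = 8, cz_4 = 1, r_4 = 2, h_4 = 4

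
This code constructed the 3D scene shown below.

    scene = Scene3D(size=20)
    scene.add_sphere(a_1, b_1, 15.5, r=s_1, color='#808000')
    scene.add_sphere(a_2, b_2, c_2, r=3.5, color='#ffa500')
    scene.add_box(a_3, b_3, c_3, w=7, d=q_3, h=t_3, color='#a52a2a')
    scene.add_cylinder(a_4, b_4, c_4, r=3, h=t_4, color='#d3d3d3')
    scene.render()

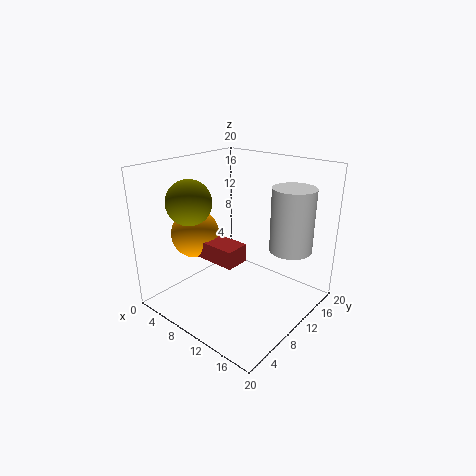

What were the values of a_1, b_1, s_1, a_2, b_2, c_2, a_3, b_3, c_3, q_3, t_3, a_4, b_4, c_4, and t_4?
a_1 = 6, b_1 = 5, s_1 = 3, a_2 = 3.5, b_2 = 8, c_2 = 9.5, a_3 = 4.5, b_3 = 6.5, c_3 = 7, q_3 = 3.5, t_3 = 2.5, a_4 = 15.5, b_4 = 15, c_4 = 8, t_4 = 9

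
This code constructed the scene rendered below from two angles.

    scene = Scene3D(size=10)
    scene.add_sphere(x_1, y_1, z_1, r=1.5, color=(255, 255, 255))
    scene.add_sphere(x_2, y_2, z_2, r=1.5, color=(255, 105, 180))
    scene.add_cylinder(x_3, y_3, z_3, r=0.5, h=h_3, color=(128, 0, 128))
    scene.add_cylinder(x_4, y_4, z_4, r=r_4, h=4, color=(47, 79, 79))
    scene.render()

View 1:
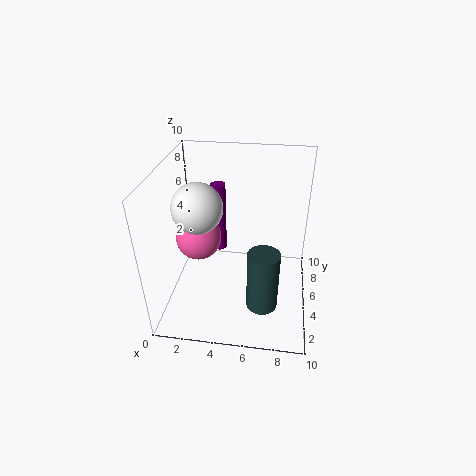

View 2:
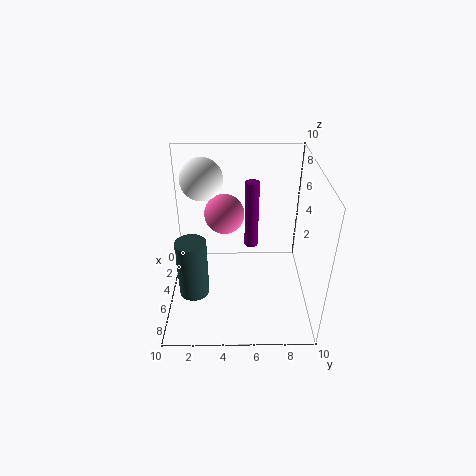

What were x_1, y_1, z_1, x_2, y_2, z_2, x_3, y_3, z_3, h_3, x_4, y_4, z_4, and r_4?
x_1 = 3, y_1 = 2.5, z_1 = 8.5, x_2 = 2.5, y_2 = 4, z_2 = 5.5, x_3 = 3.5, y_3 = 6, z_3 = 3.5, h_3 = 5, x_4 = 7, y_4 = 2, z_4 = 2, r_4 = 1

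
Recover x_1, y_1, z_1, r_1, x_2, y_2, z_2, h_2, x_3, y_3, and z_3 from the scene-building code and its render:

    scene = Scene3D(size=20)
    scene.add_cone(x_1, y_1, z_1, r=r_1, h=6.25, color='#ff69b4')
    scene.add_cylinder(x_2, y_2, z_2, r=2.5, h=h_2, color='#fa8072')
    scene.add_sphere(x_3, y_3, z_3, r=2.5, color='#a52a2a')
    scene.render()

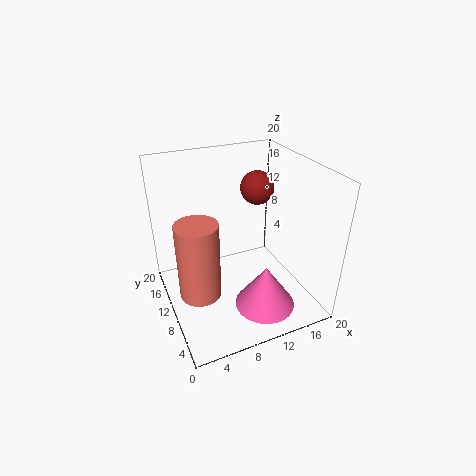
x_1 = 12.5
y_1 = 6
z_1 = 0.5
r_1 = 4.25
x_2 = 2.75
y_2 = 5
z_2 = 6.75
h_2 = 9.5
x_3 = 15
y_3 = 14.25
z_3 = 15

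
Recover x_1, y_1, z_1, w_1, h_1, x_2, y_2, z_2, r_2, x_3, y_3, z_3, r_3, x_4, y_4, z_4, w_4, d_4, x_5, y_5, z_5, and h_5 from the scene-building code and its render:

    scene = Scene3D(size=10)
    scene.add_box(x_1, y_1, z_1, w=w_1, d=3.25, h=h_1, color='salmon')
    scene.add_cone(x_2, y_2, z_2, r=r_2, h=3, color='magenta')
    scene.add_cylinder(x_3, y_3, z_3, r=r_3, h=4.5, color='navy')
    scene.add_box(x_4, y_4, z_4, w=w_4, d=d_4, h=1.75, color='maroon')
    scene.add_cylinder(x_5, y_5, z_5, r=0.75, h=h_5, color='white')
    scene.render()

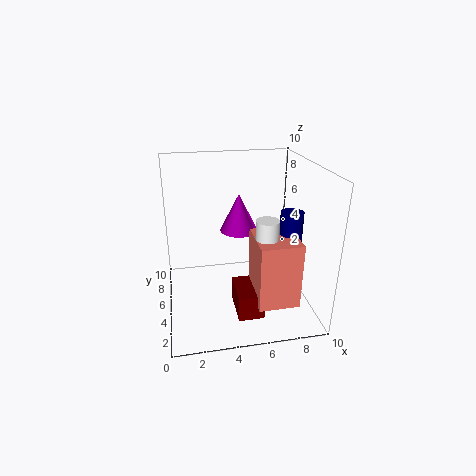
x_1 = 5.75
y_1 = 1.5
z_1 = 1.25
w_1 = 2.75
h_1 = 4.5
x_2 = 5.75
y_2 = 8.5
z_2 = 4
r_2 = 1.5
x_3 = 8.25
y_3 = 3.5
z_3 = 2.75
r_3 = 0.75
x_4 = 4.5
y_4 = 2
z_4 = 0.25
w_4 = 1.75
d_4 = 2.75
x_5 = 6.5
y_5 = 3
z_5 = 4.75
h_5 = 2.25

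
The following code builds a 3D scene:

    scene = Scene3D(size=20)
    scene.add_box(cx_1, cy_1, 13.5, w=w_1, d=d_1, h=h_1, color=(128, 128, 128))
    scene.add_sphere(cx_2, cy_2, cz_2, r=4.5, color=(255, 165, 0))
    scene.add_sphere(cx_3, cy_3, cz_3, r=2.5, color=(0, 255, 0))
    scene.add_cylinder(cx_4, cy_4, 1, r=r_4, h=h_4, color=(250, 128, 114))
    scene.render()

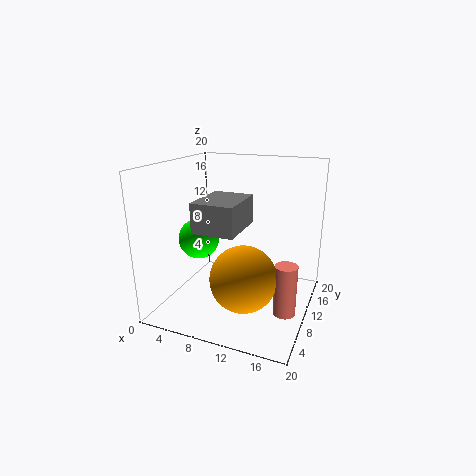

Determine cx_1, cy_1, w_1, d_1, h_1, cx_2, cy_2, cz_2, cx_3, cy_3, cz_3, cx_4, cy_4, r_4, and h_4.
cx_1 = 8
cy_1 = 1
w_1 = 5
d_1 = 6.5
h_1 = 3.5
cx_2 = 12
cy_2 = 7
cz_2 = 5.5
cx_3 = 7
cy_3 = 4.5
cz_3 = 11.5
cx_4 = 17.5
cy_4 = 8
r_4 = 1.5
h_4 = 7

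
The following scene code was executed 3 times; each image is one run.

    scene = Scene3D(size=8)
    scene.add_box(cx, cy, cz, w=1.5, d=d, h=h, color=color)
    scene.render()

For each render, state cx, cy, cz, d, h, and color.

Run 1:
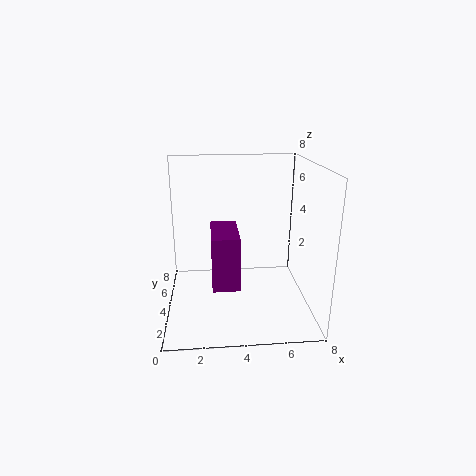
cx = 2.5, cy = 2.5, cz = 1.5, d = 3, h = 3, color = 'purple'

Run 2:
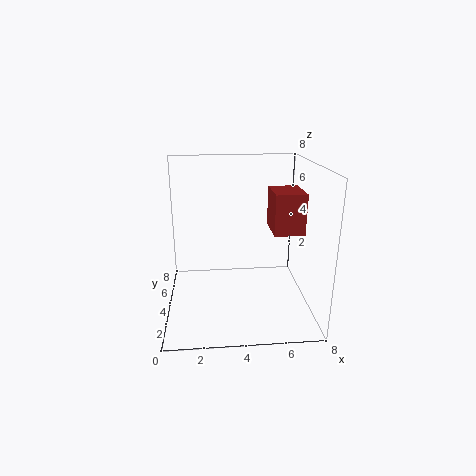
cx = 5.5, cy = 1.5, cz = 5, d = 2, h = 2, color = 'brown'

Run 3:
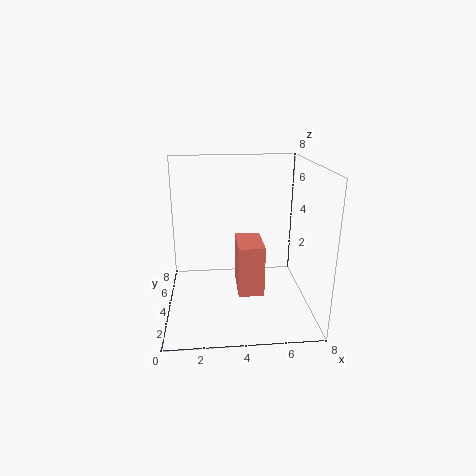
cx = 4, cy = 3.5, cz = 0.5, d = 2.5, h = 3, color = 'salmon'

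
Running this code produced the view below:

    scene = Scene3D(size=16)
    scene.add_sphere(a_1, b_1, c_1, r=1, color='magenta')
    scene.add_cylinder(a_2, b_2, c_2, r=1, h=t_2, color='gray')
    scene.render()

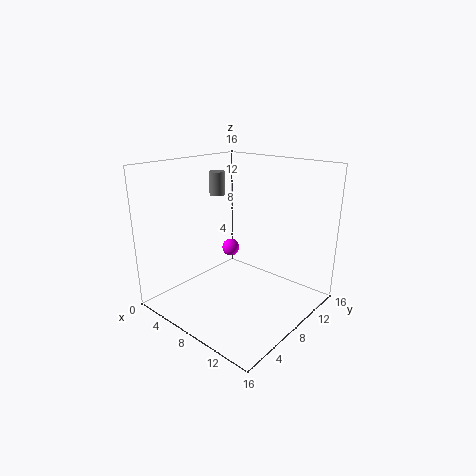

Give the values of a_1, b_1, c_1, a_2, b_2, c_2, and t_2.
a_1 = 6, b_1 = 9, c_1 = 6, a_2 = 1, b_2 = 12, c_2 = 11, t_2 = 3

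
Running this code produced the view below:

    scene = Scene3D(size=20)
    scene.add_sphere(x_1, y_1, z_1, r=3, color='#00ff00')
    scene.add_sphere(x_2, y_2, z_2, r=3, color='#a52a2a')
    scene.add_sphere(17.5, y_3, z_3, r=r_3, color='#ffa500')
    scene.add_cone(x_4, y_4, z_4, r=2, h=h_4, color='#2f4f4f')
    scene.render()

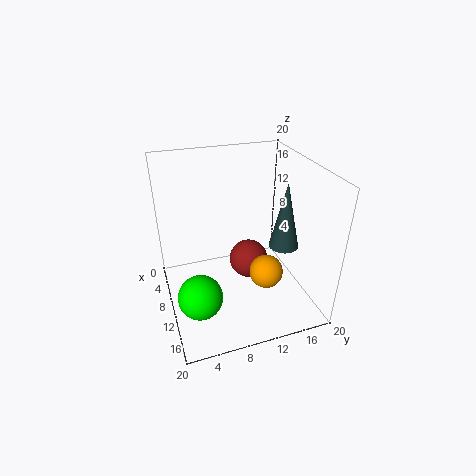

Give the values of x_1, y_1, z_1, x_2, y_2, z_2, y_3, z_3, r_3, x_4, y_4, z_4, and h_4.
x_1 = 13.5
y_1 = 3.5
z_1 = 4
x_2 = 6.5
y_2 = 13
z_2 = 3.5
y_3 = 11
z_3 = 9.5
r_3 = 2
x_4 = 13
y_4 = 15.5
z_4 = 9.5
h_4 = 9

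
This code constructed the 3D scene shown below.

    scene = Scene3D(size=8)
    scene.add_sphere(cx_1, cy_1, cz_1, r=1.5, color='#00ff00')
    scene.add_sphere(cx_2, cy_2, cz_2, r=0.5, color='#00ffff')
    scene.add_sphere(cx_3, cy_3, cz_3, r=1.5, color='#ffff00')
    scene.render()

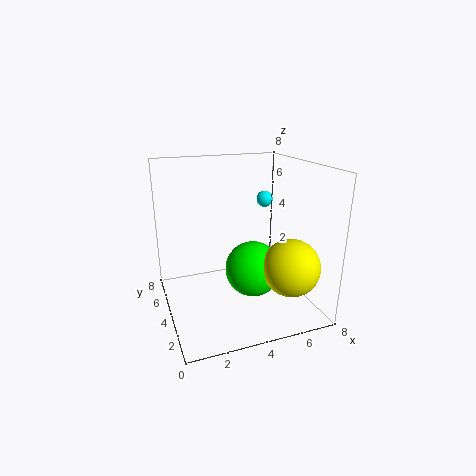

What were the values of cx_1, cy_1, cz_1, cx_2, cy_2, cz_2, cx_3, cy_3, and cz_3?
cx_1 = 4.5, cy_1 = 3, cz_1 = 2.5, cx_2 = 6.5, cy_2 = 6, cz_2 = 5.5, cx_3 = 6, cy_3 = 1.5, cz_3 = 3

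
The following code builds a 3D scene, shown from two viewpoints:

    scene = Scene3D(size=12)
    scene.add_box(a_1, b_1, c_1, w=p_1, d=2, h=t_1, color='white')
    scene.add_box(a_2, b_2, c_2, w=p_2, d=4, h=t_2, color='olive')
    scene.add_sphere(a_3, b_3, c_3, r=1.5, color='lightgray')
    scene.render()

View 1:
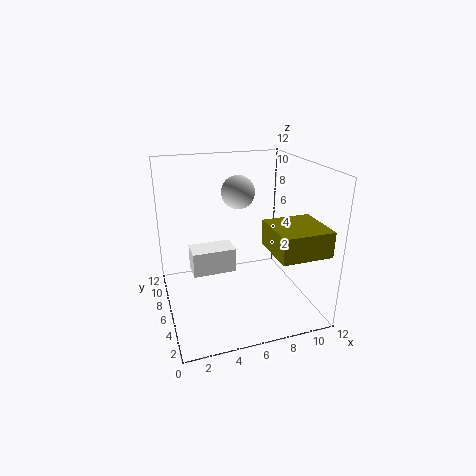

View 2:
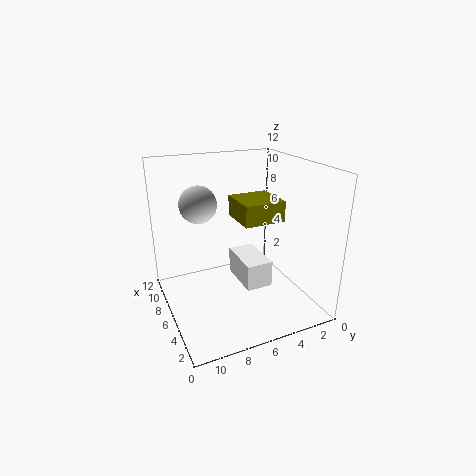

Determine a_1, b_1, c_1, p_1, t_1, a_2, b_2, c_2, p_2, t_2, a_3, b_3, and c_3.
a_1 = 2; b_1 = 5; c_1 = 3.5; p_1 = 3.5; t_1 = 2; a_2 = 7.5; b_2 = 0.5; c_2 = 6; p_2 = 4; t_2 = 2; a_3 = 7; b_3 = 9; c_3 = 9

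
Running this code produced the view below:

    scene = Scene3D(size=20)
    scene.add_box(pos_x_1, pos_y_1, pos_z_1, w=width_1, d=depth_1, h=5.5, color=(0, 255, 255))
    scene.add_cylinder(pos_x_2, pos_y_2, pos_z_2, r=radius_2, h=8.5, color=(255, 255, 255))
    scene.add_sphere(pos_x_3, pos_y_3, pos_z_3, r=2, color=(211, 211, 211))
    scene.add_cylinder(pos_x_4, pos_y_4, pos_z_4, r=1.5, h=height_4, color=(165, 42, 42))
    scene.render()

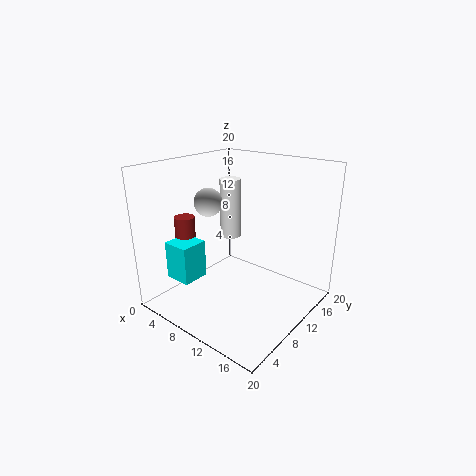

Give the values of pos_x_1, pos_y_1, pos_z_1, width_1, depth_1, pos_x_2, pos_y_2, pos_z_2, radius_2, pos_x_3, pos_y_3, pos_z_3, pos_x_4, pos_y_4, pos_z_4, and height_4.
pos_x_1 = 1.5
pos_y_1 = 4
pos_z_1 = 3.5
width_1 = 4
depth_1 = 4
pos_x_2 = 7
pos_y_2 = 12
pos_z_2 = 9
radius_2 = 1.5
pos_x_3 = 5.5
pos_y_3 = 9
pos_z_3 = 14.5
pos_x_4 = 2
pos_y_4 = 7.5
pos_z_4 = 4
height_4 = 8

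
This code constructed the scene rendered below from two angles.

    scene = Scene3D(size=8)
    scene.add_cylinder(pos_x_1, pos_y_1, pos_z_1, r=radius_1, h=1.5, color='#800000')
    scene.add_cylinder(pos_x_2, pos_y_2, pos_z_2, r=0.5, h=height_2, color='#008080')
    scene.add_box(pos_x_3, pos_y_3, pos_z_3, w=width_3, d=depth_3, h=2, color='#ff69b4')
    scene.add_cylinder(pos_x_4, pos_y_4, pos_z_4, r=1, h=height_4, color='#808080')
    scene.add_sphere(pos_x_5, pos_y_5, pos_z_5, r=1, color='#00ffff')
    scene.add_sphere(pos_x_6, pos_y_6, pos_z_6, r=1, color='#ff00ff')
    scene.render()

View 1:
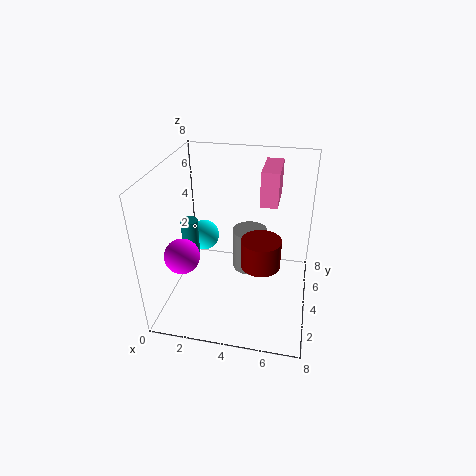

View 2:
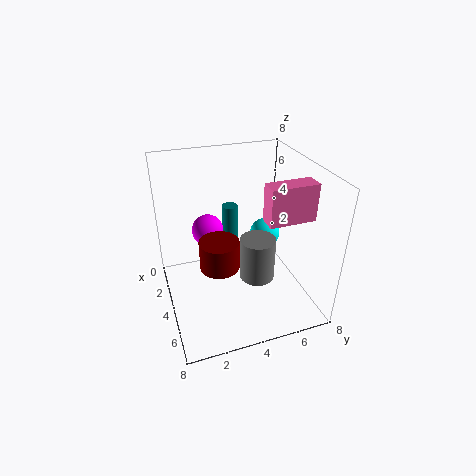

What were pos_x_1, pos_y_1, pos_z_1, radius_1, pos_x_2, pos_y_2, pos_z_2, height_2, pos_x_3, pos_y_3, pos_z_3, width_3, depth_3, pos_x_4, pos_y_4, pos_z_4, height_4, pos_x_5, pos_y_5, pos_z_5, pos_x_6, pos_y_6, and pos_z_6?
pos_x_1 = 5.5; pos_y_1 = 2.5; pos_z_1 = 3.5; radius_1 = 1; pos_x_2 = 1; pos_y_2 = 4.5; pos_z_2 = 2; height_2 = 2.5; pos_x_3 = 5; pos_y_3 = 5; pos_z_3 = 5.5; width_3 = 1; depth_3 = 2.5; pos_x_4 = 4.5; pos_y_4 = 5; pos_z_4 = 1.5; height_4 = 2.5; pos_x_5 = 1; pos_y_5 = 7; pos_z_5 = 2; pos_x_6 = 1; pos_y_6 = 3; pos_z_6 = 3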